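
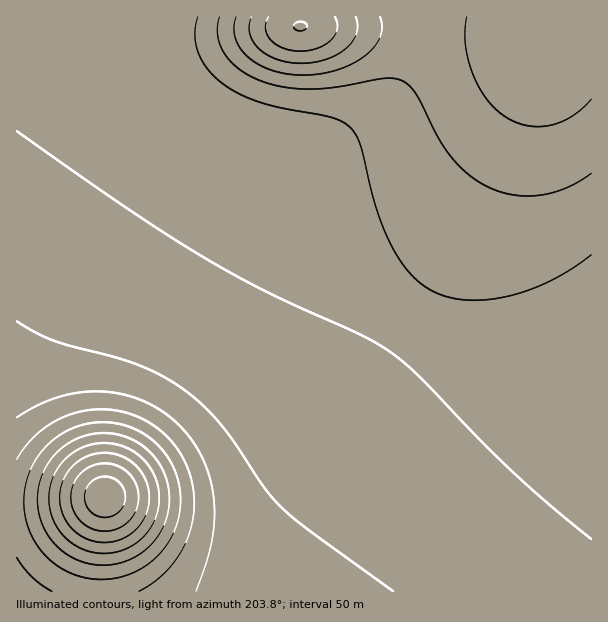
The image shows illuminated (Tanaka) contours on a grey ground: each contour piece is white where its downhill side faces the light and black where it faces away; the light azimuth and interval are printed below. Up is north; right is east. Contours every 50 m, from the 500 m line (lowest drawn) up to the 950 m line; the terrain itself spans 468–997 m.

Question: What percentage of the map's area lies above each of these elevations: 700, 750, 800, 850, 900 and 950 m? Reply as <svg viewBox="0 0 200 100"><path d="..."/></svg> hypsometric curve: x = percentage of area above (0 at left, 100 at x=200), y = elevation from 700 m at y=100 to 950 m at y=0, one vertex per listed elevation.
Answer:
<svg viewBox="0 0 200 100"><path d="M192 100l-5-20-6-20-14-20-27-20-79-20"/></svg>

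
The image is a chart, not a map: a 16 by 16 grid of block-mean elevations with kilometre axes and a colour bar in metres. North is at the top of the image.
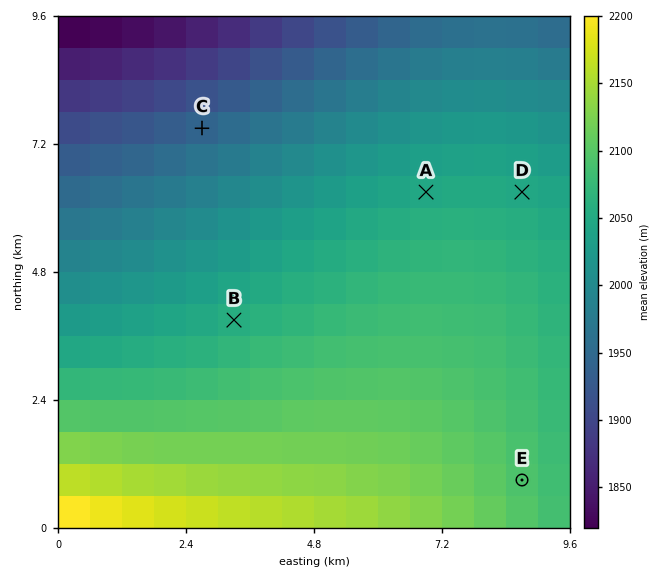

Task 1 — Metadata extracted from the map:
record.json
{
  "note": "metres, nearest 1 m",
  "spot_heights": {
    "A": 2048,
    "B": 2056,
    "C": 1942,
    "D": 2048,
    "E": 2095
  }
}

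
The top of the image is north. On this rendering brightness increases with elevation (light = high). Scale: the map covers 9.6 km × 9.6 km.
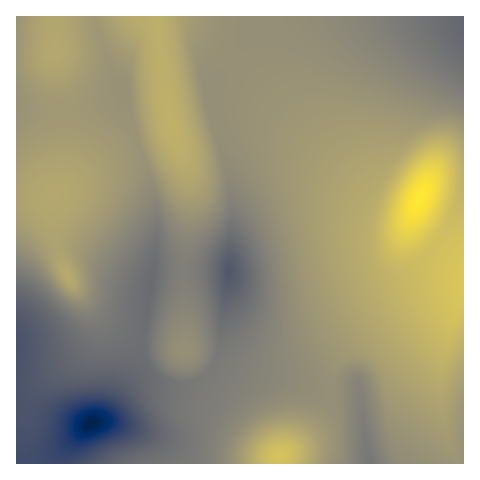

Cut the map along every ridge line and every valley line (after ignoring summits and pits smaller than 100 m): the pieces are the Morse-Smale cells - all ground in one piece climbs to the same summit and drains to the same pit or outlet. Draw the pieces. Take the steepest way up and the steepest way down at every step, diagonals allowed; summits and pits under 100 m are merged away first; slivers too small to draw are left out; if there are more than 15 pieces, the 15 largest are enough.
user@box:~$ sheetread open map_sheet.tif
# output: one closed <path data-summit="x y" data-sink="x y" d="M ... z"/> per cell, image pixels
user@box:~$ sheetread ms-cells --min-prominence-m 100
<path data-summit="420 197" data-sink="91 424" d="M155 16l-139 1 0 446 43 1 3-11 15-18 14-12 18-7 23-24 18-8 43 0 9-5 11-11 7-20 14 14 17 10 54 14 28 15 28 1 5 45 4 17 93 0 1-201-31-23-13-13-5-9 2-14-11 3-31-10-20-18-100-101-19-15-44-26-16 0-16 3z"/><path data-summit="420 197" data-sink="463 21" d="M463 16l-306 0-1 2 4 22 16-3 16 0 30 16 23 17 130 127 31 10 11-3-2 14 5 9 13 13 30 22z"/><path data-summit="280 455" data-sink="91 424" d="M220 348l-7 20-11 11-9 5-43 0-18 8-23 24-18 7-14 12-15 18-3 10 311 0-9-61-28-1-28-15-54-14-17-10z"/>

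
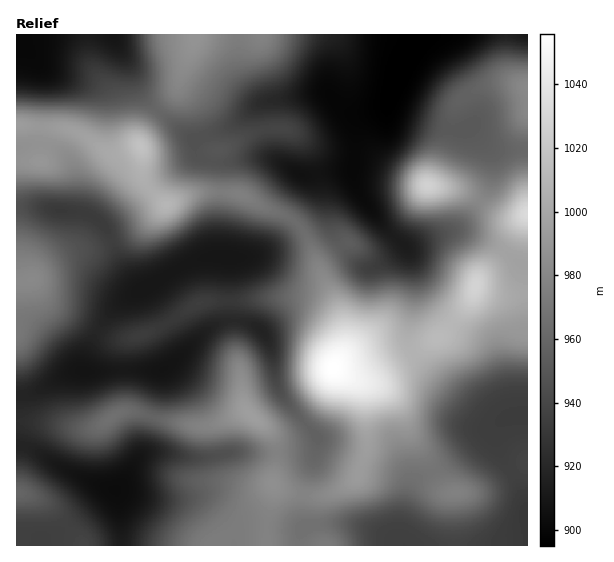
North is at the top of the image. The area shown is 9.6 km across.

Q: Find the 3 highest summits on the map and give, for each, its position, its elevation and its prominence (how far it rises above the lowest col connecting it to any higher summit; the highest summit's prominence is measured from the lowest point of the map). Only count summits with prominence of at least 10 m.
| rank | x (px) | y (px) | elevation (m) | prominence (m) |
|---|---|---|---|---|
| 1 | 333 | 368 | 1056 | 161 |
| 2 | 475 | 285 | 1028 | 21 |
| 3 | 427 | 185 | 1027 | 47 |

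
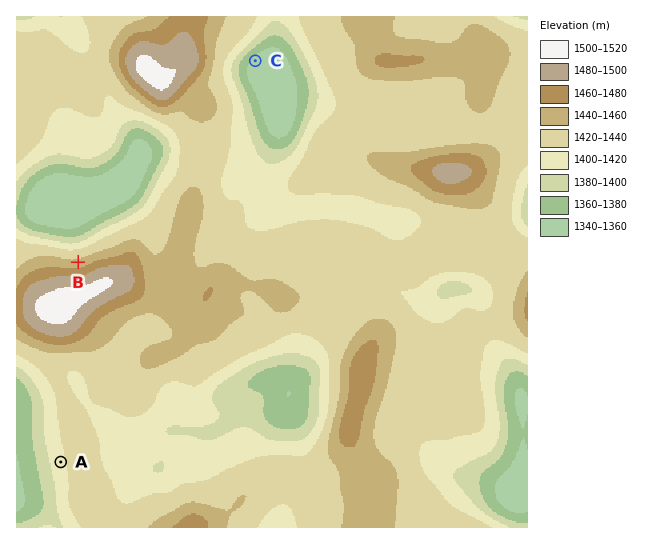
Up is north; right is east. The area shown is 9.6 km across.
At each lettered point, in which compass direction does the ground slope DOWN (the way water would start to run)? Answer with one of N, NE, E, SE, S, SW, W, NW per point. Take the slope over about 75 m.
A W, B N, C SE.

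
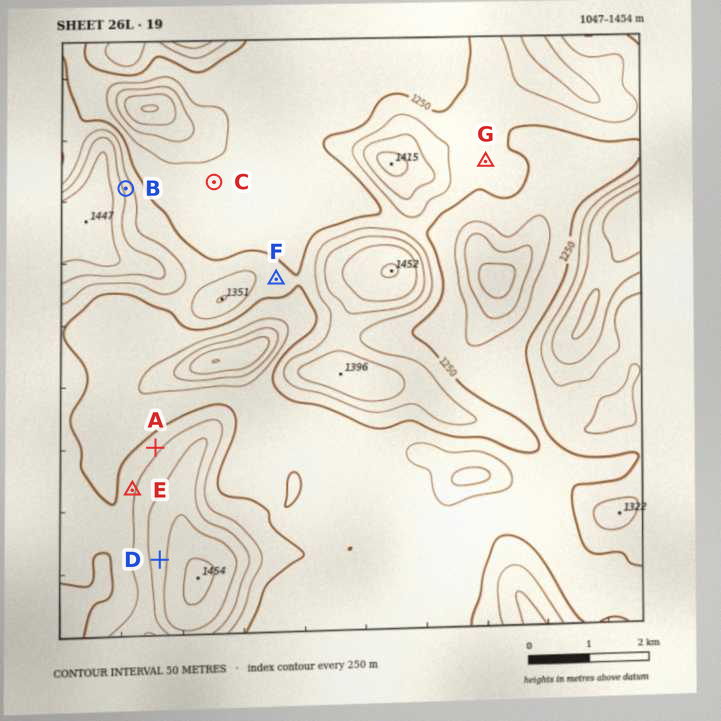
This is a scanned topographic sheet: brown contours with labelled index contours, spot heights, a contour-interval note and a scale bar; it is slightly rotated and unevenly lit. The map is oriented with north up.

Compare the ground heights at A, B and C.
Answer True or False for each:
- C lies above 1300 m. False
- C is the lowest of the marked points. True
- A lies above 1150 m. True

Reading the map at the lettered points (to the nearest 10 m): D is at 1380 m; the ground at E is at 1290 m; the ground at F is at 1270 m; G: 1250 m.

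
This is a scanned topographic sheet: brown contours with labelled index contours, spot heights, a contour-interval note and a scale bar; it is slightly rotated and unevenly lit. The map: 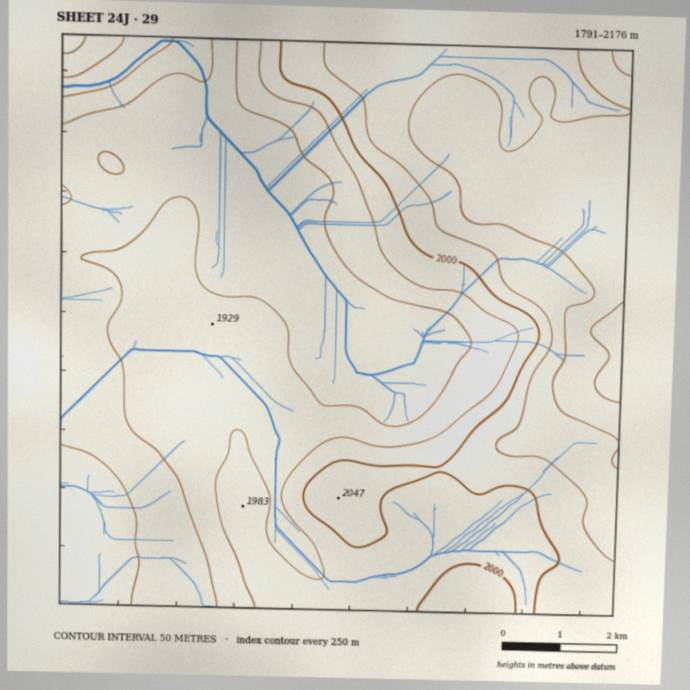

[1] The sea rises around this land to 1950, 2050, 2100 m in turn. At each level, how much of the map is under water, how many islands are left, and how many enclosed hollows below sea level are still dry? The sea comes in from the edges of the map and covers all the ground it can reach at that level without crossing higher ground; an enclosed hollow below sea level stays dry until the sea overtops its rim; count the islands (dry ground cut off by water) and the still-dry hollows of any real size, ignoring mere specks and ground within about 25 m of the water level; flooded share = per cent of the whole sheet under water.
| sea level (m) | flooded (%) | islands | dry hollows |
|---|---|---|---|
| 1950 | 52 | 0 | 0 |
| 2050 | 77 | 0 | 0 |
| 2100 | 88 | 0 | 0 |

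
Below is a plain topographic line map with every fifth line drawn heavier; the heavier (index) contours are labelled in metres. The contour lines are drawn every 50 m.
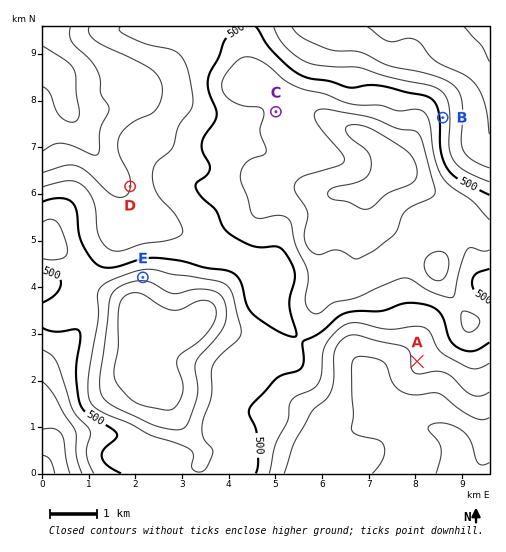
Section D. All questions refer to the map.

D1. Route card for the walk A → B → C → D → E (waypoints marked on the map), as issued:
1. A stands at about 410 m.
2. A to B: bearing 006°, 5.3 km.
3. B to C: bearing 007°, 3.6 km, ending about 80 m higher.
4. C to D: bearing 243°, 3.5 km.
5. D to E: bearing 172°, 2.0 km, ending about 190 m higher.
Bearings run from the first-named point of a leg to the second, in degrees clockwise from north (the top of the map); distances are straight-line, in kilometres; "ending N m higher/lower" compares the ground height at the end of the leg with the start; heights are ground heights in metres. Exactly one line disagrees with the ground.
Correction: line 3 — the bearing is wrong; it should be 272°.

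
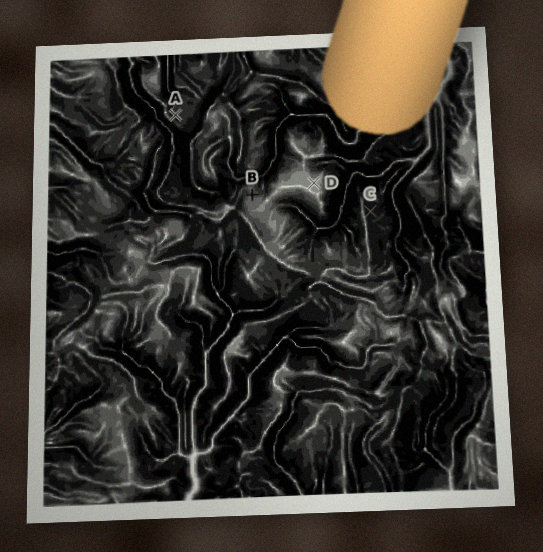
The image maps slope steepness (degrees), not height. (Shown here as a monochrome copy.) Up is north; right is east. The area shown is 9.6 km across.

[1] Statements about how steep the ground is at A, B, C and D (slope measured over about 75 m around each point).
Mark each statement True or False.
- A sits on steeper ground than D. True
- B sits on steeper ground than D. True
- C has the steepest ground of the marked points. True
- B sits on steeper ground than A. False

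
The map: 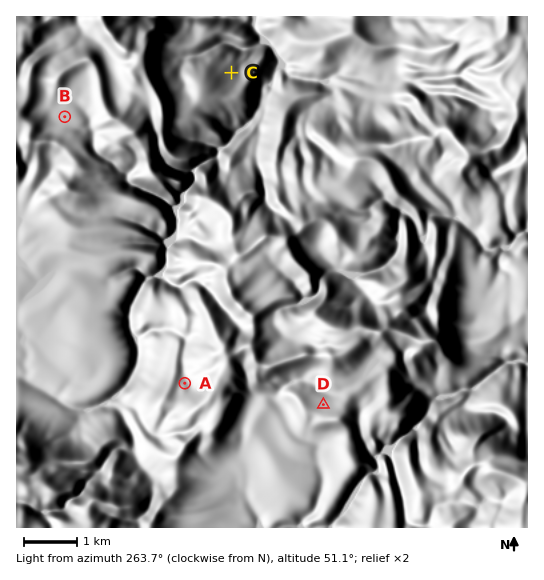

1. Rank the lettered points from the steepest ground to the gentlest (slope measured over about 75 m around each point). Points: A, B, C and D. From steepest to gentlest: C A D B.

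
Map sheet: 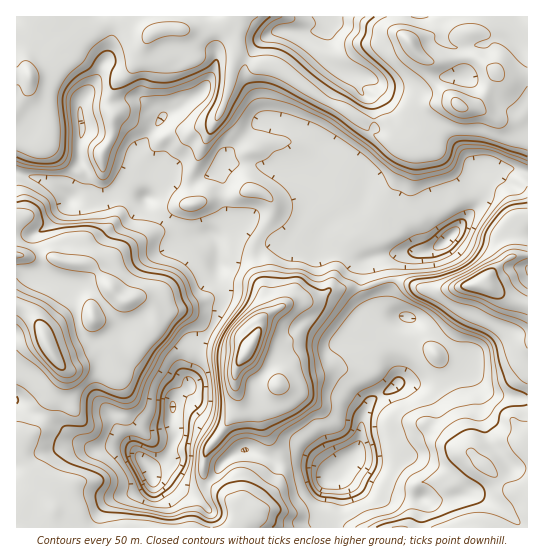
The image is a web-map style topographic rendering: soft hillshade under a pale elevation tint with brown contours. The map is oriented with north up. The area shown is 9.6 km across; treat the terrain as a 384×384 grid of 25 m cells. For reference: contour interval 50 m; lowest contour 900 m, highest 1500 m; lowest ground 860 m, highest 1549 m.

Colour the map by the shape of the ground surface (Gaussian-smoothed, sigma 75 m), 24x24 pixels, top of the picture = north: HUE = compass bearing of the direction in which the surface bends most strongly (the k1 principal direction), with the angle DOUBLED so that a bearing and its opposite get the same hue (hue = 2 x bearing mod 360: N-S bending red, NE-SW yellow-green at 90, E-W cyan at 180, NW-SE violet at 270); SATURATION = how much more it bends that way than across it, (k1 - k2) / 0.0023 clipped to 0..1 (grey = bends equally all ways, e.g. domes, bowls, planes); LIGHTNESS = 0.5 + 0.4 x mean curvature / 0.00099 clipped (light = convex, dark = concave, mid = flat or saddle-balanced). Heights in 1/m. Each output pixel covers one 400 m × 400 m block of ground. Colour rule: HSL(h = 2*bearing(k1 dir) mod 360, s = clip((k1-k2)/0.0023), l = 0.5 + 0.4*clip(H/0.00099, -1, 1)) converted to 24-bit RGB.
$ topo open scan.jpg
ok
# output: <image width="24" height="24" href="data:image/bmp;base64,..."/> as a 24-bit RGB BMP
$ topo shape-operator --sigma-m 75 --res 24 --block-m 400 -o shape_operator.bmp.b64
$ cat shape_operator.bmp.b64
<image width="24" height="24" href="data:image/bmp;base64,Qk32BgAAAAAAADYAAAAoAAAAGAAAABgAAAABABgAAAAAAMAGAAATCwAAEwsAAAAAAAAAAAAAgYp8jop/fIyBV7mMZbfWi7zkYZfbvizG4EhXhAAstJR+zK7FfqnPRlubcoixRZjGNZw6log5wXlaREWHtXG7s4W3ol6FhVdmhn+DgI19lpN8uqRNL2EZPLgPHAtExzI9hBMfg+Pbp7jBlLy2sGJzQM+PJG6oeTCQ00h0RHZe0I8xcX48Y302Y1cqnntPf5yaj5p6f6emha/BsrDcsIrZUdSrIAopKYVp/8ShBYFcyreVlV1puHBdwbk7EhYhMFlDk0l4yIlbWcKzyWK3m1Jsb6yocr6Zg1Bxh6dvaY1PgJA6UU8Z07UkMwAUGekQDzVd+8ev5OsDFy0GhFEWjLBNzDZFaGU+HlYoJCpHx9aCZ0dajktYpLPDkbiqjkqEbqByoo6qo2h+kDtAdNaTfTSpYVvheuClCQ5JOrl6/8zYczOlitNqUngoUZczsXzFfrfNEUKXssCIfWKnU8OziqSQmX+spUizi6qKhj1BpWBflsqPqKI9SREcbN4tjM1qBhEuOI+Q51Qs1sF3lXi53JnRW8rQKMq0uFxhD2RwlKvEap23mFt6fpdpgFdnUmSruIhlYax7lTdM0uMobhWQmMHczeKvjTY+Fm90FxUtyEZJy/94Pz2MocS11+DCLyd5rGiORJmqF10edl04n5NXaohZc1JkkCs7qYNAeTVZ4LE+1fbpLCbLfY6V3o+JQZGVXTB8Gk2DT4u7/9rMCYVboKZhxsaATzSWcWuWpoekn0yzUpqbmq5vZZCAR0Nvwzxzn7eKgzes0/nSXYGaczZqcYF9qH6J6n+OFG9xLmaQI1PK9+jU7V6MPoCAzLhpKDREfWxxg3p8g3aacIWler2AhjZCKA8QVdwpmmWgR9WRvN+vgSmZ1XKKRWGNa4Nfx5GX4EjXHqZ9ADk57L7G/s3XJVdltWZHTp9cPHRle4R7YKFldTpPZxcdvi0me73bXcgqZ2QvjefnrEpdfTF5yphRuDueiarKaqSjrNmqVjPOKlZ3EVof/L86+afvfnnJyofLS2SRTnZHhzpKgRM+StTj189WdlItft+zmuDxVjkrd0s+d2RKR4tdk86mZamzlZjR0rDFXi1vYlWNKXCZweS8dJvHlpbU0WvckG3ZmW3hVVzvzO3/pKz/zsz/4sz/uOTlS5JVT4fnVVbMj6XUfqTDpqtyVKE+PFAlhjclk2BoXEhvR55Qb6AqaV8mc04gaXk2jlM9WnE8V48jME4SKUkbXVUxkX40/2J1+1/weHgfQpi+pH3Vja7PYrily227i0+gaoNwg3lmW1+Fco99moBreH5sgH97eX+Ai4CHkX6YtHKNoUVNSY0RBS4Xm0Vl5uhWpqQlxrLZGb57NWIepWga2Es/bERHnFJ7qj1ihqdOVo1ydHpckm1XaKFwdHyDe4KBe4F6hXt/hX2AmH6ey4zBF1W/BGU45oyR0avc0sZ4tSprWDNIko5OaYdAlW5RRnxhXrzF1J3cake7vXjGh9fUdWmweXGEgX6AgoF+d3iAiG5wjYNYbX9fnXeiU4qoFo02mKMqRysAWUoIKqxbySSNM+VSbXKNd4aOXXxmoa88UHl5aa1dkm9OgFxkf3l6gH5/goGAeVZrfiEew5o4dZQ0HKM7Zn2BaXxdhHMhr8vp29/wCaXhSkbr4550QmRwiWZudVlp1qxzLWlQlJZgoItxcYKGeYeDen+BeUFLYBYxpeXSpLrUyLTa0jGSLiQRYDESOOLEdIyIv7+OFzLNGCxN+bmNPnWHP4emjXa61GnL8d5IMphmaYiBkHCEgl5dYiQroCY+k+7ehKmeh35/kHRx2hl6V2zOktjgbqivd4drt82DPxWIOCuE3OSvgnGyQj5jOnxANW+i/8zPOHmCUF0/akUycSYiXtnmzf75Pkzpx2XDnHaEqzaruqrml7/oX5m3dmmNuJRqw7VgiiBEET4556x4bjUmlmBGYY80CC0S96sz1VKRYTxoUW/Axfj3mOzony0rUSAxazoqs5BUQKx6btxonCZhrV9hZZKYg8qEh1OW1oK7LZW2QIqf14zEh53BuJbPmHvSAL+k1F2pmJ/epuPleMipaSU4dTM9UhonUcBNqaNcac9vkGY4RYuYq8atZF2gjHljgnR7jn+DuW6ZMmV9s656mZNneoNjqppyK1qSnNB2HbF4uZhsgTZVb1OSmy3Wp6TdaU6z0fPYTFWYmVWIUp9Si55afF5ziHN4g359f4aAhn6bammsZ5yinJbLpKDYeXLDjHnIuYh2omYjMGsRQp1bW294NmB2kq3Sm8fizYZ9r1C/fnmkloauh3OUeG2L"/>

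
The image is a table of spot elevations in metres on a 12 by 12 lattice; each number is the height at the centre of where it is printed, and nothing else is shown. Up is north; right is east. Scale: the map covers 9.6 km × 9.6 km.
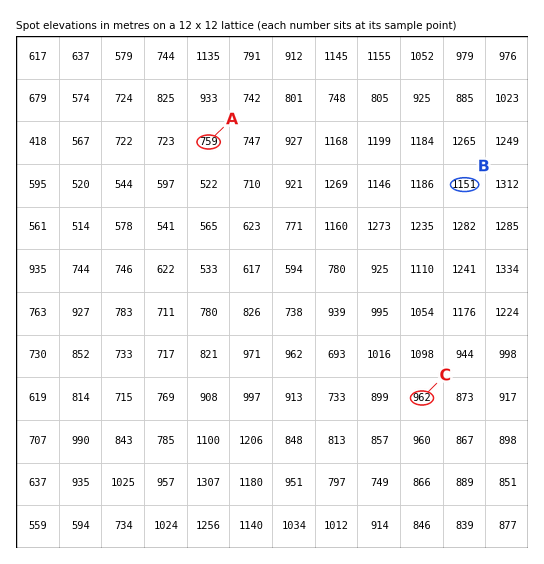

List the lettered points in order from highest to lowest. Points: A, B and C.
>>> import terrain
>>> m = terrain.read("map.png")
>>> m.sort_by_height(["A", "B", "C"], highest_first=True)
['B', 'C', 'A']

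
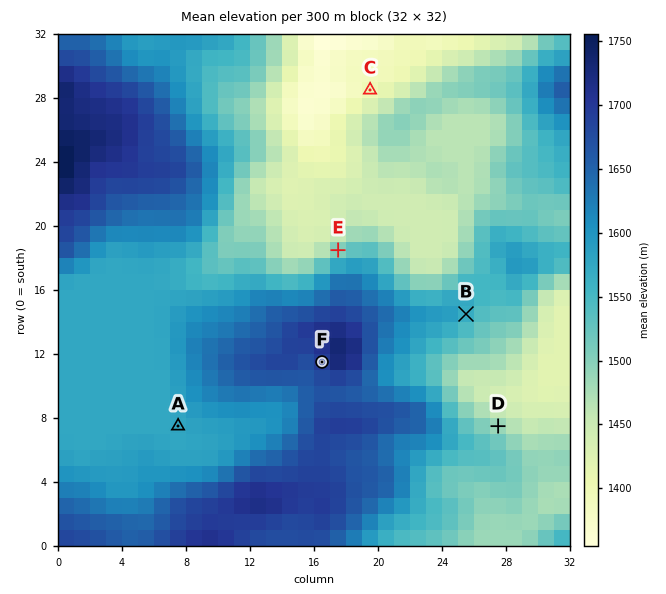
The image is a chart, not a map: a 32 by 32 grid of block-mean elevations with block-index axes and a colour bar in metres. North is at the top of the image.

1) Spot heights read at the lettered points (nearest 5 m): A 1575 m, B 1570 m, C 1395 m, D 1485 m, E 1500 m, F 1695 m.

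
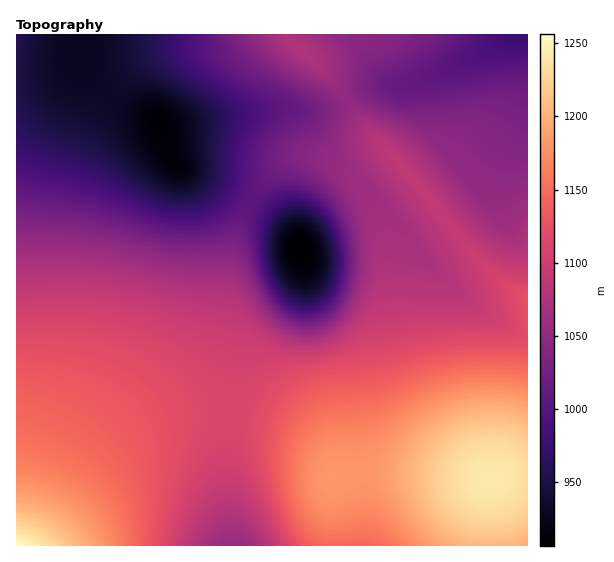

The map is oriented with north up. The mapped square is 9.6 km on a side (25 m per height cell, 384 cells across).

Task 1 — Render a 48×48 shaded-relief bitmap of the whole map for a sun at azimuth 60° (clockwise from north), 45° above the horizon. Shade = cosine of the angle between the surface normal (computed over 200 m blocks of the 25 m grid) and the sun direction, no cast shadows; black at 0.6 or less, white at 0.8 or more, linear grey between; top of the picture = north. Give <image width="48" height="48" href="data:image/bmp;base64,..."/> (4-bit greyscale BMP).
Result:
<image width="48" height="48" href="data:image/bmp;base64,Qk32BAAAAAAAAHYAAAAoAAAAMAAAADAAAAABAAQAAAAAAIAEAAATCwAAEwsAABAAAAAAAAAAAAAAABEREQAiIiIAMzMzAERERABVVVUAZmZmAHd3dwCIiIgAmZmZAKqqqgC7u7sAzMzMAN3d3QDu7u4A////ALu7u7u7u6qqqZh1QzNFZ3d2ZVVVZmZ3eLu7u7u6qqqqqZh1QzNFZ3d2ZVVVZmd3iLu7u7qqqqqqmYh1QzNFZ3d3ZlVVZmd3iKqqqqqqqqqpmYd2RDRFZ4h3ZlVWZnd4iKqqqqqqqqqZmYd2VERWd4iHZmZmZneIiKqqqqqqqZmZmYh2VERWeIiHdmZmZ3eImZmZmZmZmZmZmYh2VVVWeIiHdmZmd3iImZmZmZmZmZmZmIh2ZVVmeIiId2Znd4iJmZmZmZmZmZmZmIh3ZlZniIiId3d3eIiZmZmZmZmZmZmZmIh3ZmZniJmIh3d3eIiZmpmZmZmZmZmZmIiHdmZ3iJmIh3d3iImZqpmZmZmZmZmZmIiHd3d4iJmYiIeIiJmaqpmZmZmZmZmZmIiId3d4iZmYiIiIiJmaqpmZmZmZmZmZmYiIh3eIiZmZiIiIiZmqqpmZmZmZmZmZmYiIiIiIiZmZiIiImZmqqpmZmZmZmZmZmZiIiIiImZmZmIiJmZmqqpmZmZmZmZmZmZiIiIiZmZmZmIiZmZmqqpmZmZmZmZmZmZmIiZmZmZmZmZmZmZmqqpmZmZmZmZmZmZmZmau6mYiZmZmZmZmamZmZmZmZmZmZmZmZq8zLmIiJmZmZmZmZmJmZmZmZmZmZmZmZvO7bl3eImZmZmZmYd5mZmZmZmZmZmZmazv/bhlZ4mZmZmZiHZpmZmZmZmZmZmZmr3//adURoiZmZmYd2ZpmZmZmZmZmZmZms///JYyNXiZmZmHZmZ5mZmZmZmqqqmZmt//65YgFHiZmZh2ZniZmZmZmaqqqqqZq9//2oUQA2iJmYdmZ5qZmZmZmqqqqqqZq9//yXQAA2iJmHZmiqqZmZmaqqqqqqqpm9/+uWMAA2iJh2ZoqqqZmZmqqqq7uqqZms79qFIABHiIdmZ6u6mJmZqqqqu7u6qZmr3cljAAFXiHZmebu6iJqqqqqru7u6qZiavKhSAAJniGZnm7upiKqqqqq7u7u6qYeJqpdBABRoh2Zoq7qYiKqqqqq7vMy6mHd3iHYxATZ4dmaKu7qYiKqqqqu7vMy6h2Zmd3VDI1d3Zmebu6mIiKqqqqq7u8u5dVVWZmVURWd2Znm7upmYiKqqqqq7u7uXVUVVZmZmZ3dmZ5u7uZmZmaqqqqqqu6qGVEVVZmd3d3ZmaKu7qZmZmaqqqqqqqql2VVVWZnd4h2Zmiru6mZmZmaqqqZmqqqh2VVVmZ3eIh2Zoq7upmZmZmaqqmZmZqph2VVVmd3iIdmaKu7qZmZmZmaqpmZmZmZdlVVVWZ3d2Zmeru7mZmZmZmaqpmZiImIZVREVVZmdlVnm7u6mZmZmZmaqZmYiIh3VURERVVmVEVoq7qZmZmZmZmaqZmIiHd2VEREVVVVREV5qqmImZmZmZmaqZmIh3dmVVVVVVVURFeaqpiIiZmZmZmamZmIh3dmVVVVZlVERXmqqYiIiJmZmZmamZmId3dmZmZmZVRVV5qqmIiIiJmZmZmamZmId3ZmZmZlVUVVeaqqmIiIiJmZmZqg=="/>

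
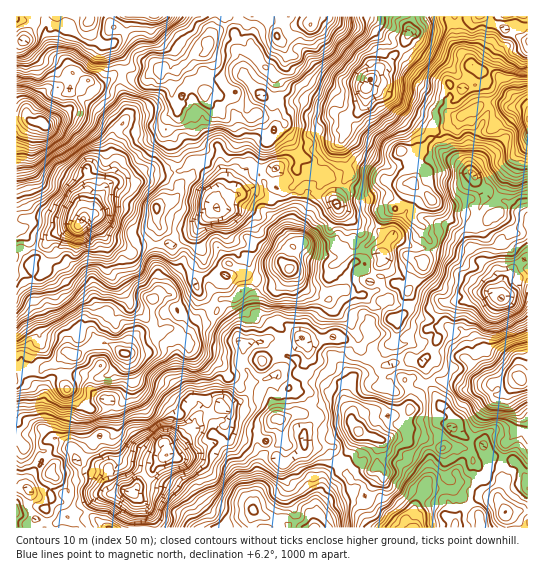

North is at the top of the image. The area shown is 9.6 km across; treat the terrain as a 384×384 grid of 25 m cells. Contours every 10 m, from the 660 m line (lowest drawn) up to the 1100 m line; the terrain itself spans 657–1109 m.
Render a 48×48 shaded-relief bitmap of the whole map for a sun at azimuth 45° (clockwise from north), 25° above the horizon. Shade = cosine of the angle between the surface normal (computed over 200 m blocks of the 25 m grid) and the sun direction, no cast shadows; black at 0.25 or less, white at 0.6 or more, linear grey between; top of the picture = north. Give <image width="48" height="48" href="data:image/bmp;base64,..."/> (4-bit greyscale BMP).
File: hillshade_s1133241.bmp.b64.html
<image width="48" height="48" href="data:image/bmp;base64,Qk32BAAAAAAAAHYAAAAoAAAAMAAAADAAAAABAAQAAAAAAIAEAAATCwAAEwsAABAAAAAAAAAAAAAAABEREQAiIiIAMzMzAERERABVVVUAZmZmAHd3dwCIiIgAmZmZAKqqqgC7u7sAzMzMAN3d3QDu7u4A////AIdniHnf/sYkiZdVZ5iIrf2Hd2QjaZYjeKhoiKz//YNHmHVFerqIret3d2U1iYQVmrh3it7u2URoiGRXrMqJvdqHZnZXiGRZu5ZWirqqhUVniXVpzdqZvcp1V5h2d2aJu1RGm6mGVWeImXWLztqJvLhTaphkZ2d4qkVpu5hleJmph1abzsmKu4ZFmpdkZVd4l2eKynZVmqqWNFeZm5eZmGVWiYhkVXl2ZImqpkVWmIhQE1iGiGeXdkI1eIhmiZhURZqnQkVWhmUANXhldViGVBFYqpiauXVFVphiESM0UzICVohVVGl2YxWruomrljMzNGQgACREM1VGdohVVomHYji6qYmqcxAAJDMgA3l1RYiIdoZFZ6qYU1q7upq5QQACRjQwJ6hTNpmHVFIlaJiGRYvMuYqmIAE1VHZDeoUyN6l1IzJXd4dmZ4qqhnmVRER2RIZmd3ZTR4ZSE1aYVnZnd4qph5qXZVeWaIiGVnYxSHZBNoqnV3aIdpupd5mGVXmGibqWaYU1mqhkaruniXioaKmHZnd2V5mHmql2iXebu7l3rMuWd2mWaIZ3ZniXaJq7u5mImIrKm6iKu6lkVnhjRUaHRYmXeb78upmpmaupuomqupdVZlQyM1h0N5mZq9/7qXiqmaqstmiZuodmUxEiRXdVeIm7vN/rlmiqmIrchGic2Xh2QRI1eIZ4dWmpms3IQ4q5h4vbd4nOt4l3ZENZqYmYZXl3mql1NImYh4zJmHrtmId4YyOLuZmId2ZpqYdlRWiIiK25l2zrqXaIUje8uYiJlUWKqIhkRmipmryphY3KuGioZGmquoiZdFeamYZEWGmq3sqWRXmKuIqXdmic65mXZnZ6qWRWZoms7ql0RUaLubuYhmnf/Kp2ZTR6l2VmZ4ir24dTVEeavMuYd4vv3MhUMiWIiIdnmmiaqWUiQ0eJvKhmaJvM3ZQiM1dVmph5mVZ4mFMTRFiay4ZWeJq7ykIzRlVZ3KiIdkRpl1M0ZmiaqGVlV5mZhkVCRFad7KljNDR6l2VERFZ5mGVDWIdnd3YiVnmsy6YRIzN4eGQ0MjRXiHVFaHVnipY1dniby3IBIiNVRUNEIjJGd3VFREVpvKdlRGirpzESIhIyNTNTEhFGV3UzI1aKzadTNpmZYyIiMCIkdkVkMxNmV1IzRnebzJdVeaiGQzM0ICNquYiGZDRVZTJFV3i7zJd4iYd2RVVUAGjf26p3YzRWdUZ2eYu7y4iYiGZlV3ZiAa3/3Lh3QiNHdWh4upqqqYqph1RWeIhjRu/9qXeHMBJXZoibt3iZmay5dCNVeIl2if/Kl4qnMiRneJm7ZFd4mbunUhNEeYh3re2piM24ZUZ3d3mnRFVoiZmFQ0ZWh1eL78qHjP66dWmYdXmFVTV3Znh1RWdmZXvO/5ho3/2oZ6uXZop2UzaFV4hlVndUR83N3mZr7sl2erl3d5qGQlhkaIdmaJdDWszMy0V6qqdXm7mIeKp1RXhEeImYioUiaru6lmeJmqZZvMqXaJlVV4ZFeKy4mnMSaruXZQ=="/>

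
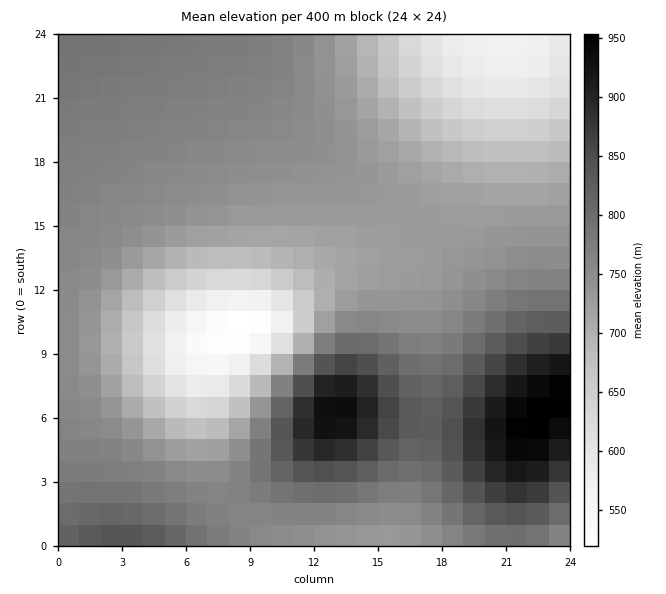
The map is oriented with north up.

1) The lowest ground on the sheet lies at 510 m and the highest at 960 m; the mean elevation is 750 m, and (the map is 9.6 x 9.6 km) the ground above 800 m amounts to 17.5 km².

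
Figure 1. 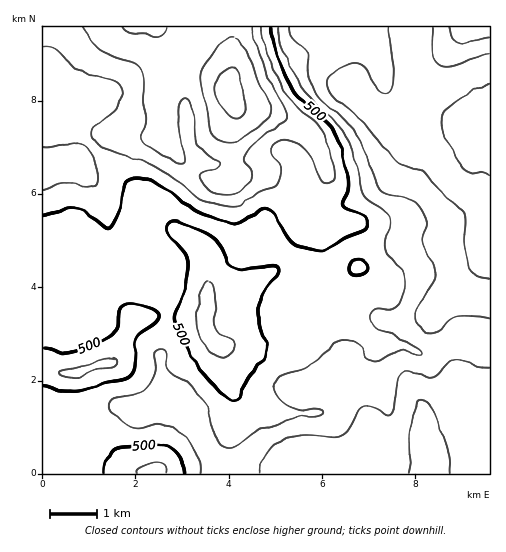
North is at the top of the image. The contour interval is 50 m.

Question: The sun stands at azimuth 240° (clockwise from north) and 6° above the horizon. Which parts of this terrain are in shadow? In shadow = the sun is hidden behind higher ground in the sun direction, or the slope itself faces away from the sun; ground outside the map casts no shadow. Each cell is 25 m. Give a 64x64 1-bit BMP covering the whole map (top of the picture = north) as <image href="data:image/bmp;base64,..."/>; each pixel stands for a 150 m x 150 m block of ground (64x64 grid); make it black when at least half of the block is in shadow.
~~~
<image width="64" height="64" href="data:image/bmp;base64,Qk0+AgAAAAAAAD4AAAAoAAAAQAAAAEAAAAABAAEAAAAAAAACAAATCwAAEwsAAAIAAAAAAAAA////AAAAAAAAADwAAAAAAAAAPgAAAAAAAAB/AAAAAAAAAH8AAAAAAAAAPwAAAAAAAAAOAAAAAAAAAAAAAAAAAAAAAAAAAAAAAAAAAAAAAAAAAAAAAAAIAAAAAAAAABgAAAAAAAAAAAAAAAAAAAAAAAAAAAAAAAAAAAAAAAAAAAAADgAAAAAAAAAPAAAAAAAAAA8AAAAAAAAABwAAAAADAAAAAAEAAAcAAAAAAQAADwAAAAAAAAAOAAAAAAAAAAAAAAAAAAAAAAAAAAAAAAAAAAAAAAAAAAAAAAAAAAAAAAAAAABAAAAAAAAAAEAAAAAAAAAAAAAAAAAAAAAAAADAAAAAAAAAAcAAAAAAAAAAAAAAAAAAAAAAAAAAAAAAAAAAAAAAAAAAAAAAAAAAAAHAAAAAAAAAA+AAAAAAAAAH8AAAAAAAAA/wAAAAAAAAD/AAAAAAAAAf4AAAAAAAAD/gAAAAAAAAP+AAAAAAAAB/8AAAAAAAAH/4AAAAAAAAf/wAAAAAAAD//AAAAAAAAf/+AAAAAAAD//4AAAAAAAf//gAAAAAAf//+AAAAAAD///4AAAAAAf///gAAAAAH///8AAAAAAf///wAAAAAD///+AAAAAAP//84AAAAAA///zAAAAAAD///MAAAAAAP//9wAAAAAA///3AAAAAAD///gAAAAAAH//8AAA=="/>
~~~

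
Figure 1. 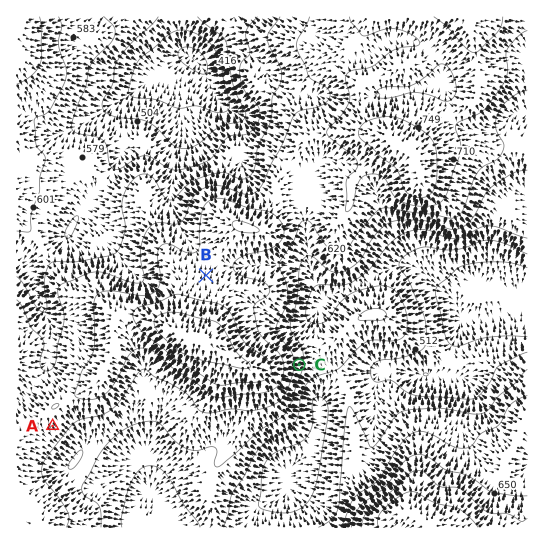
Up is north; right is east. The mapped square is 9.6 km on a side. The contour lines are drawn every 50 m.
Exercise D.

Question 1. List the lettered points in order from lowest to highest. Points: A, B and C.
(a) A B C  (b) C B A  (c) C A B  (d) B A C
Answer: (c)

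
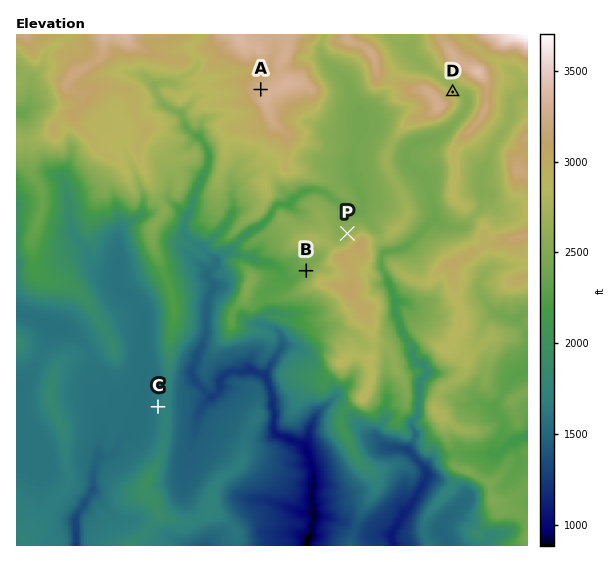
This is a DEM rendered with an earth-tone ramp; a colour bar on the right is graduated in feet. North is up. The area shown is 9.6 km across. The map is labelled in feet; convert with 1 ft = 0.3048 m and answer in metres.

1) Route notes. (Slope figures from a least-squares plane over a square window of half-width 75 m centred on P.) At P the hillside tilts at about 14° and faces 306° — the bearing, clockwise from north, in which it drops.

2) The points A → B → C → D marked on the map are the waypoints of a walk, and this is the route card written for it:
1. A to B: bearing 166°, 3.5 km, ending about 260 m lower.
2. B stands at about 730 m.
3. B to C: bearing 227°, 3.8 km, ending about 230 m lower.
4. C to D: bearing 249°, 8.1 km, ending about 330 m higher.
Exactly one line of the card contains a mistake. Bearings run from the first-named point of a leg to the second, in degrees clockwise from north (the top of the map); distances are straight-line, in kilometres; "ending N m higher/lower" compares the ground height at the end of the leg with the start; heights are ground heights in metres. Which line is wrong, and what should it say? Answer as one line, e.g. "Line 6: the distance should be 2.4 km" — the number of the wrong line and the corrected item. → Line 4: the bearing should be 043°.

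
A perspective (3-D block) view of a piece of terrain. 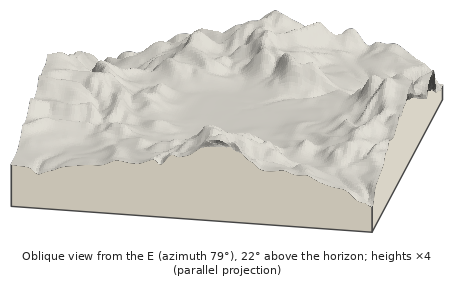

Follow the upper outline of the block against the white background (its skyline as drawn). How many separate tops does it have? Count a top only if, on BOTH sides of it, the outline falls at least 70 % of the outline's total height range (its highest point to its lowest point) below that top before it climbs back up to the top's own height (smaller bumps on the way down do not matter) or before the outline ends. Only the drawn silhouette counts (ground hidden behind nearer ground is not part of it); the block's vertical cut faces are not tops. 0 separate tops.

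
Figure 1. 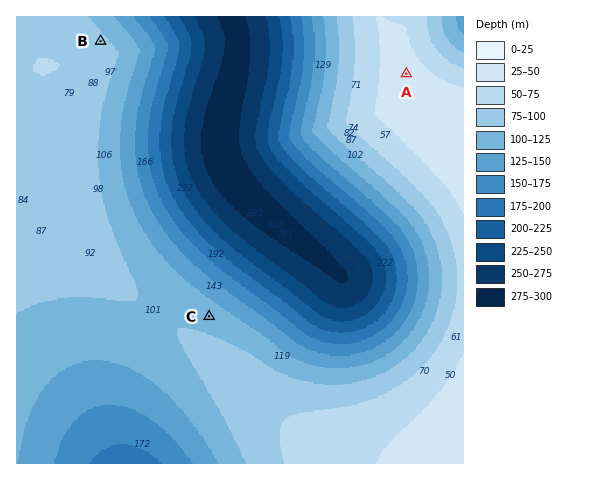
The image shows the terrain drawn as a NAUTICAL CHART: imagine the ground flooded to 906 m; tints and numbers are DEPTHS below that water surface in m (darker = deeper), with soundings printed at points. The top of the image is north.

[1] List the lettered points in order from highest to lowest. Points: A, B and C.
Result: A B C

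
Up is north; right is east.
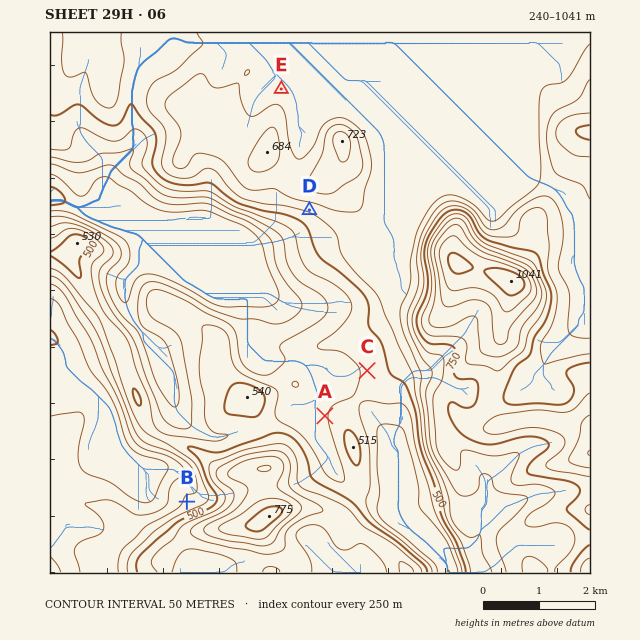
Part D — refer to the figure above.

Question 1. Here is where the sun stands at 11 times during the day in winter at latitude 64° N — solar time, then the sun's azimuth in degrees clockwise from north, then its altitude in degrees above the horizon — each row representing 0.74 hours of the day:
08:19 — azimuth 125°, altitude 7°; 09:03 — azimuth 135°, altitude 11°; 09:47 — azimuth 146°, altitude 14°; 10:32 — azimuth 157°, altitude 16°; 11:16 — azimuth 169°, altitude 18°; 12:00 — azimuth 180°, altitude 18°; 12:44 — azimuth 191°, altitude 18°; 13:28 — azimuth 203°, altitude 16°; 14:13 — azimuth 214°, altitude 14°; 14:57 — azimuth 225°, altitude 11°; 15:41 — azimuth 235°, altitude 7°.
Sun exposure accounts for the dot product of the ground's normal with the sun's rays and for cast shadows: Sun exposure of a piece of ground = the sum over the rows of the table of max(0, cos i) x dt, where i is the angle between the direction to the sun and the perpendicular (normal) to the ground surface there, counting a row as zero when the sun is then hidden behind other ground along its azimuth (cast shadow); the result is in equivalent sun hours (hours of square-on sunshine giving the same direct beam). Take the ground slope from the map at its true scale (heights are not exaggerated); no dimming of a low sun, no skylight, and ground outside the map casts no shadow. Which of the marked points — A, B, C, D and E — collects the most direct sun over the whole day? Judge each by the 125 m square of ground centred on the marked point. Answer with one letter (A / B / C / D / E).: D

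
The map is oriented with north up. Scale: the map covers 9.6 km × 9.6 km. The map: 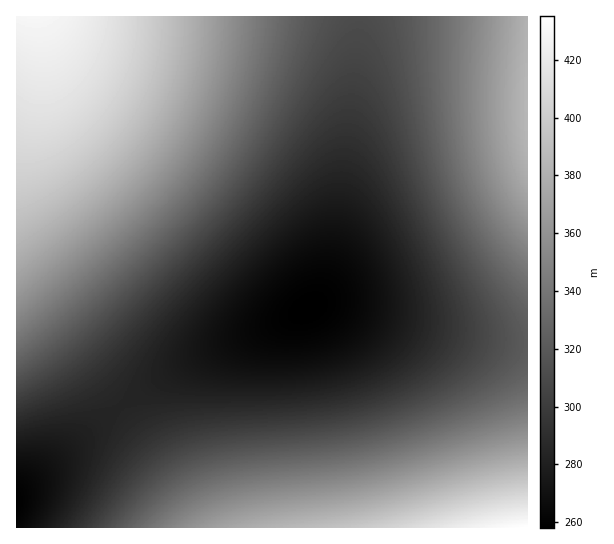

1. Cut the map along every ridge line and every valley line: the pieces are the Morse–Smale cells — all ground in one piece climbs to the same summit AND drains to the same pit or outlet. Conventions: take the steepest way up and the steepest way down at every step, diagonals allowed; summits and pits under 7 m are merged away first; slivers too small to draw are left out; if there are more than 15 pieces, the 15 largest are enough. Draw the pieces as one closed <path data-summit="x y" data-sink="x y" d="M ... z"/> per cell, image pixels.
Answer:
<path data-summit="33 17" data-sink="309 309" d="M358 16l-342 1 0 260 105 130 64-43 108-47 17-9 9-10 12-33 9-55 16-143z"/><path data-summit="527 527" data-sink="309 309" d="M326 304l-12 1-36 19-72 29-40 22-45 31 60 87 20 34 326 1 1-185-35-2-36-5z"/><path data-summit="527 106" data-sink="309 309" d="M527 16l-168 1-7 90-15 122-9 46-14 30 12-1 16 3 55 16 60 13 49 7 22-1z"/><path data-summit="527 527" data-sink="17 503" d="M121 407l-105 86 1 35 184-1-46-74z"/><path data-summit="33 17" data-sink="17 503" d="M17 277l0 215 103-85-29-40z"/>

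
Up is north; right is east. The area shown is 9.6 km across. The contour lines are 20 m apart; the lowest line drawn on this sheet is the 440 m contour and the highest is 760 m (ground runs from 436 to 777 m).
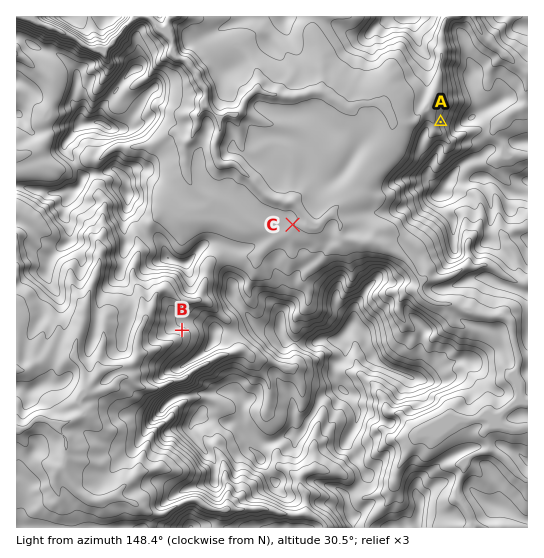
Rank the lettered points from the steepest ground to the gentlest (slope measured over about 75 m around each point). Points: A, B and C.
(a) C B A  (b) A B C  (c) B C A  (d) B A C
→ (b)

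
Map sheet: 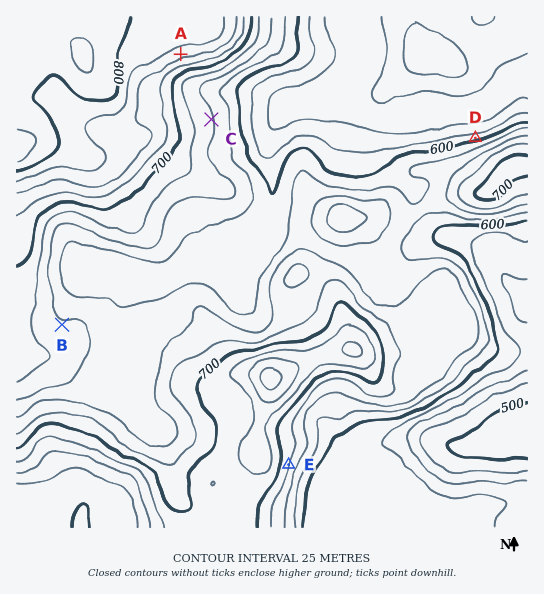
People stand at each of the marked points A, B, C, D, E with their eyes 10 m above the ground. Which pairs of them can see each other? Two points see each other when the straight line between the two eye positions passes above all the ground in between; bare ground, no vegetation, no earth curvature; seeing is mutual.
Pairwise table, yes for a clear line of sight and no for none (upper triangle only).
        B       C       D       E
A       no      yes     yes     no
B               no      no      no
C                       yes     no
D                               no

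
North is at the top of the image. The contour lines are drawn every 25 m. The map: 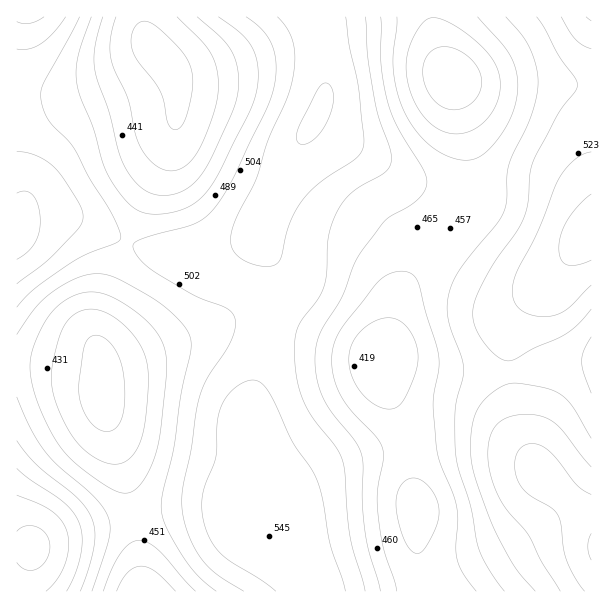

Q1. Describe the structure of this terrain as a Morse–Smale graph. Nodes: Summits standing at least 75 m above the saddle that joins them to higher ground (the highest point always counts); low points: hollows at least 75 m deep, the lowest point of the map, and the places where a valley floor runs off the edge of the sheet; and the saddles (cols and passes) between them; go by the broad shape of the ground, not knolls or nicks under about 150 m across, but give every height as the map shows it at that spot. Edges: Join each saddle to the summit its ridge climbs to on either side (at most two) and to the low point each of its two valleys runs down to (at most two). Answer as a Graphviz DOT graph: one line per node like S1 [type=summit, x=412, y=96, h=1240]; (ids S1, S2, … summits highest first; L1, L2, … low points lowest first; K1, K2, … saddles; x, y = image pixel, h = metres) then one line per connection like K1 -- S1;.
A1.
graph terrain {
  S1 [type=summit, x=32, y=548, h=584];
  S2 [type=summit, x=591, y=548, h=578];
  S3 [type=summit, x=17, y=233, h=561];
  L1 [type=low, x=452, y=78, h=381];
  L2 [type=low, x=102, y=396, h=392];
  L3 [type=low, x=159, y=54, h=392];
  K1 [type=saddle, x=272, y=318, h=510];
  K2 [type=saddle, x=126, y=242, h=499];
  K3 [type=saddle, x=473, y=189, h=459];
  K1 -- S3;
  K1 -- L1;
  K1 -- L2;
  K2 -- S3;
  K2 -- L2;
  K2 -- L3;
  K3 -- S2;
  K3 -- S3;
  K3 -- L1;
}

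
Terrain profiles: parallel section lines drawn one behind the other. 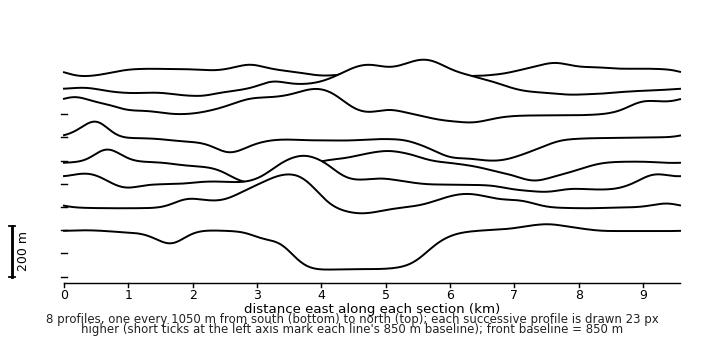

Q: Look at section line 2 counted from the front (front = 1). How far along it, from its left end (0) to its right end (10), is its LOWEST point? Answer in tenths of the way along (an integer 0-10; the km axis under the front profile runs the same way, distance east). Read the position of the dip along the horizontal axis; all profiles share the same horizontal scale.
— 5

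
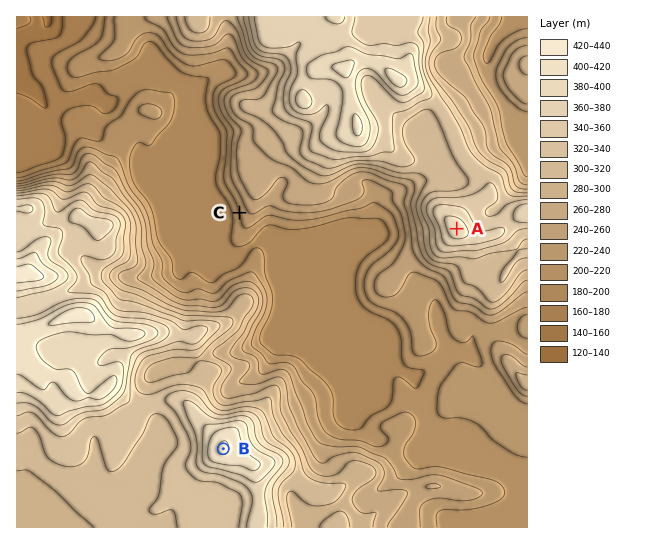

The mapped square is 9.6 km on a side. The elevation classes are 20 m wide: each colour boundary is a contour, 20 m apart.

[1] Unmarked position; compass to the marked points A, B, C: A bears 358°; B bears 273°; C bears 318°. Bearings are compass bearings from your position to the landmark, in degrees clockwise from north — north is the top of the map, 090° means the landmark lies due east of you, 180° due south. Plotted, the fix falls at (464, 462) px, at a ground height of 210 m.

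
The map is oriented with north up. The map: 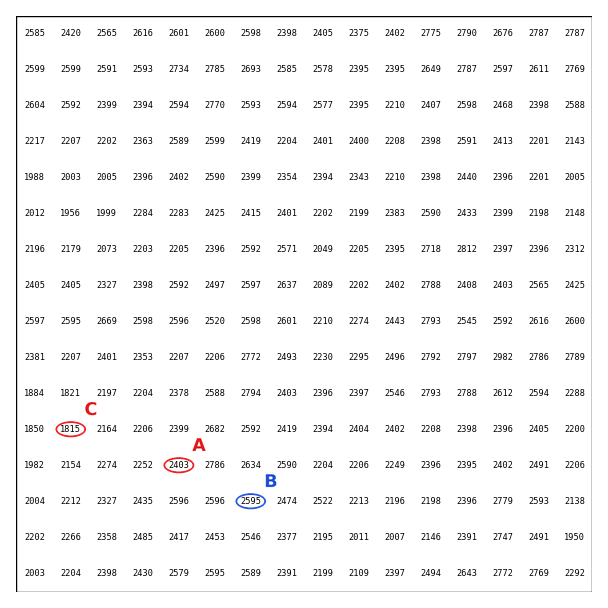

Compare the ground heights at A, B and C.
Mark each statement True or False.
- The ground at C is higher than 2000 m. False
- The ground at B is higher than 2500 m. True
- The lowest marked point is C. True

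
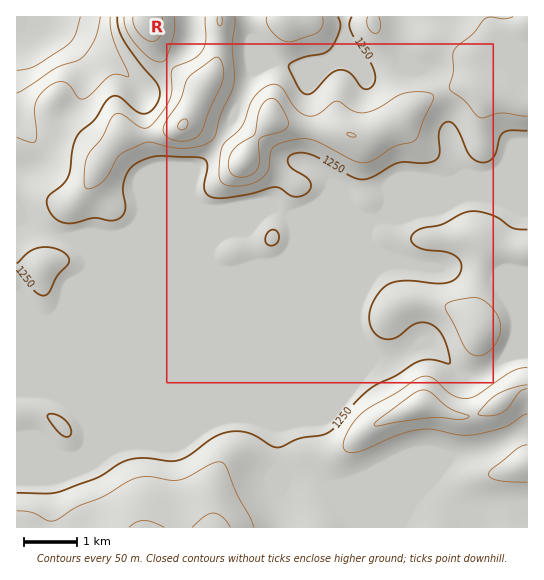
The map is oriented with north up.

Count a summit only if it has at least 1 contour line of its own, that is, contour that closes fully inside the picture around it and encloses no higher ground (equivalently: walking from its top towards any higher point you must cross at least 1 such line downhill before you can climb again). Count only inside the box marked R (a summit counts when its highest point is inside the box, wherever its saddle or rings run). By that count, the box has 2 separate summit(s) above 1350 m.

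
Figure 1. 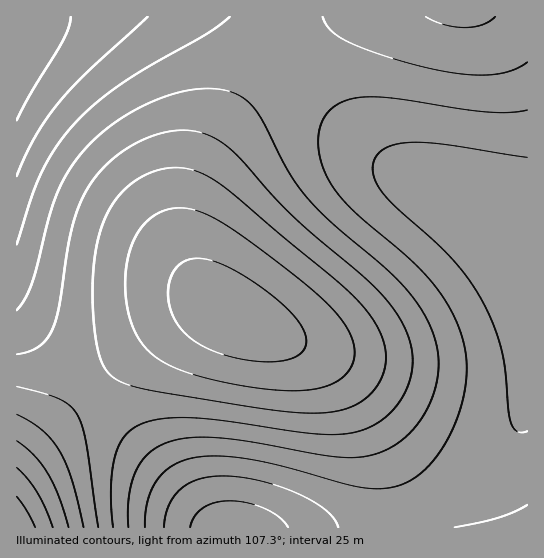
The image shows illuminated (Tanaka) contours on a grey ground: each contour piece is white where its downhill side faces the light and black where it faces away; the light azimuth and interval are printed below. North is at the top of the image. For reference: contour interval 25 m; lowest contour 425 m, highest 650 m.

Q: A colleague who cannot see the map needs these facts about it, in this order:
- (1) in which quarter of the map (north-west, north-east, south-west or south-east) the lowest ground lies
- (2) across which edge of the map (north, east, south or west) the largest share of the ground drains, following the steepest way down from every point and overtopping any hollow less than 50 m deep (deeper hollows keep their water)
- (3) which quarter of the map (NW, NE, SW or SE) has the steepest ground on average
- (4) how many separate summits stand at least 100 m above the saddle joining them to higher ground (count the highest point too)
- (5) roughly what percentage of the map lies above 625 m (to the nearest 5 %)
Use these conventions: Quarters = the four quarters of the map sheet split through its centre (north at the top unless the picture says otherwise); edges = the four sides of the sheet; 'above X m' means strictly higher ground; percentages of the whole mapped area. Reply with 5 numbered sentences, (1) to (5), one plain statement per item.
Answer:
(1) Look to the south-west quarter for the lowest ground.
(2) The largest share of the runoff leaves by the western edge.
(3) Slopes are steepest in the south-west quarter.
(4) Counting only tops that stand 100 m proud, the map has 1 summit.
(5) Roughly 15 % of the ground is higher than 625 m.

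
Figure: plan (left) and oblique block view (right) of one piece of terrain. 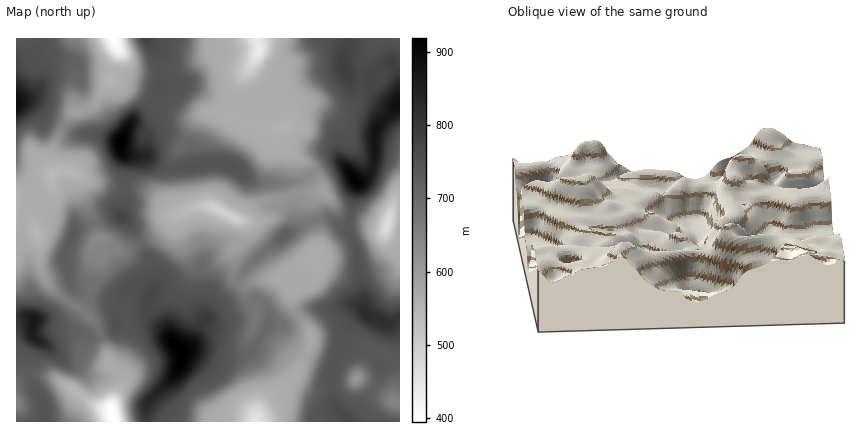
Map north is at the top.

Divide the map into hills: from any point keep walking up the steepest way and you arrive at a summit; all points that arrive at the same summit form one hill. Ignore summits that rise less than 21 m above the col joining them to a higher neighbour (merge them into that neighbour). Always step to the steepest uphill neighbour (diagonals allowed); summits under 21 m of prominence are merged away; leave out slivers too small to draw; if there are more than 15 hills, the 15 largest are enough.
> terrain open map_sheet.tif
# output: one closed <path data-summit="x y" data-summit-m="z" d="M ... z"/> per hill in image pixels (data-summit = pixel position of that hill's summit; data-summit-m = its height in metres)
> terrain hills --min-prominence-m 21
<path data-summit="176 346" data-summit-m="919" d="M208 206l-12 1-14 5-10 5-6 9-14 12-28 13-16-1-7 8-4 22-6 8-4 14-7 6 17 18 9 22 2 14 14 14-1 10-10 22 3 14 142 0 4-14 30-26 19-32 2-16-17-26-2-14 2-3 12-4 9-7 3-22-18 7-16 13-20 1-14 5-8 0-9-8-1-26 11-12 0-14-3-4z"/><path data-summit="120 142" data-summit-m="918" d="M112 80l-20 27-8 4-10 1-8 10-16 34 2 18 6-3 10 0 28 12 20 5 22 1 18 8 18 17 22-7 12-1 30 14 6-2 10-11 10-6 20-3 18-6 21 0-1-8-10-18-20-11-10-11-2-16-6 1-18-3-36-13-16 0-12 4-8-1-22-10-10-8z"/><path data-summit="366 314" data-summit-m="830" d="M324 192l-6 1-7 9 0 12 7 26-2 38-6 7-16 6-2 3 2 14 17 26-2 16-16 28 21 8 6 0 10-5 20 0 6-3 38 23 6 1 0-194-4 0-5 4-5 16-38-7-7-5-7-12z"/><path data-summit="354 180" data-summit-m="912" d="M400 38l-142 0 1 14-13 22 0 6 5 12 5 4 20 8 10 10 0 12-6 4 2 14 10 11 20 11 10 18 1 8 11 12 7 12 7 5 18 2 16 5 5-2 11-34 1-6-3-6-14-10-16-5-19-23-6-16-17-15-10-6-12-2-6 3-6 11 0-3 3-6 9-6 14 0 22 7 6 0 6-3 6-6 6-15 16-4 8-10 14-7z"/><path data-summit="34 320" data-summit-m="872" d="M22 205l-6 1 0 216 98 0-3-14 10-22 1-10-13-12-3-16-11-26-13-13-26-16-10-11-6-14-1-26-7-26-2-6z"/><path data-summit="16 104" data-summit-m="886" d="M114 38l-98 0 0 167 10 1 4 4 0-8 5-8 16-12 2-10-3-16 16-34 8-10 10-1 8-4 16-21 10-32 0-6z"/><path data-summit="146 38" data-summit-m="790" d="M256 38l-142 0 4 16-7 26 41 18 10 8 22 10 8 1 12-4 24 2 2-17 29-46z"/><path data-summit="72 234" data-summit-m="733" d="M68 171l-14 2-3 3 0 6-16 12-6 12 10 36 1 26 6 14 20 19 16 7 5-6 4-14 6-8 4-22 5-8 0-4-3-6-5-2-6-22-13-26-2-14z"/><path data-summit="284 236" data-summit-m="724" d="M318 192l-16 0-18 6-20 3-10 6-14 13 4 8 0 6-3 8-9 8 1 26 5 6 12 2 14-5 18 0 18-14 18-7 0-18-7-26 0-12z"/><path data-summit="400 104" data-summit-m="887" d="M400 65l-14 6-8 10-16 4-6 15-8 8-10 1-22-7-14 0-6 2-5 8 1 2 4-8 6-3 12 2 10 6 17 15 6 16 19 23 16 5 12 7 4 5 1 6-7 22 8-2z"/><path data-summit="348 422" data-summit-m="771" d="M356 378l-6 3-20 0-10 5-10-1-16-7-34 30-4 14 144 0 0-20-6-1z"/><path data-summit="122 216" data-summit-m="778" d="M76 174l-1 0 4 16 13 26 6 22 7 4 1 9 6-2 12 2 28-13 25-24-5-1-12-13-16-9-10-3-18 0-20-5z"/>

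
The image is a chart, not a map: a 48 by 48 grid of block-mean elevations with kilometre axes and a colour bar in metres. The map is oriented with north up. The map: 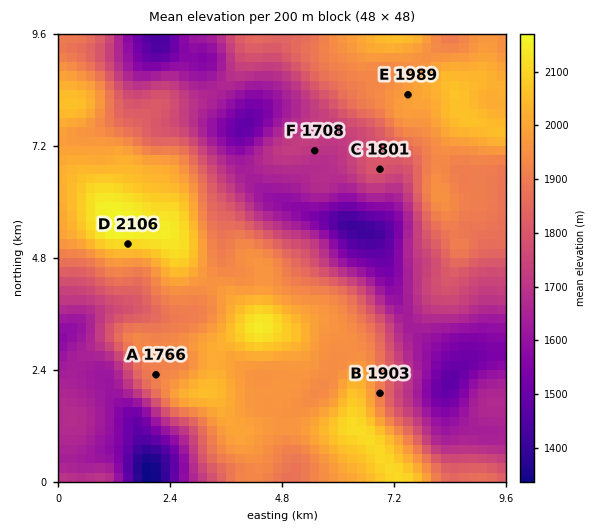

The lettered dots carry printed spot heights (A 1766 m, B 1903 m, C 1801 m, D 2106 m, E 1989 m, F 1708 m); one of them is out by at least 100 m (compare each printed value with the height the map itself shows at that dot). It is A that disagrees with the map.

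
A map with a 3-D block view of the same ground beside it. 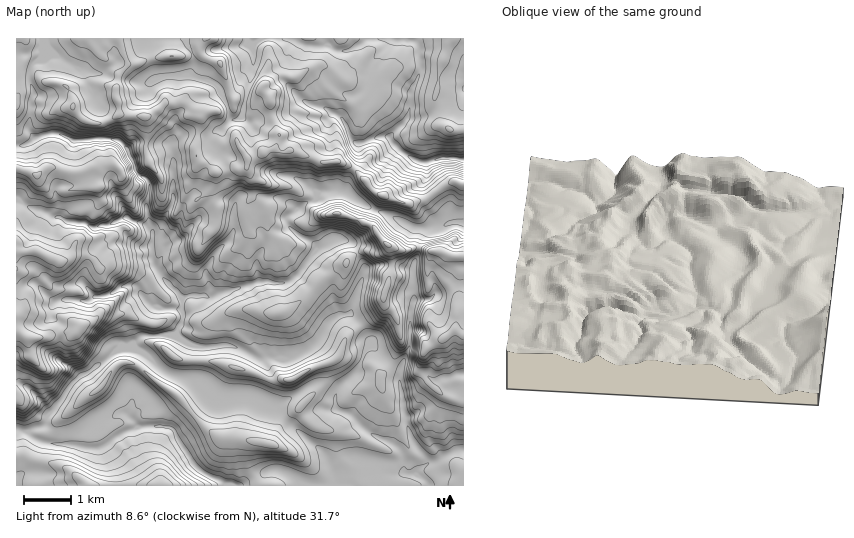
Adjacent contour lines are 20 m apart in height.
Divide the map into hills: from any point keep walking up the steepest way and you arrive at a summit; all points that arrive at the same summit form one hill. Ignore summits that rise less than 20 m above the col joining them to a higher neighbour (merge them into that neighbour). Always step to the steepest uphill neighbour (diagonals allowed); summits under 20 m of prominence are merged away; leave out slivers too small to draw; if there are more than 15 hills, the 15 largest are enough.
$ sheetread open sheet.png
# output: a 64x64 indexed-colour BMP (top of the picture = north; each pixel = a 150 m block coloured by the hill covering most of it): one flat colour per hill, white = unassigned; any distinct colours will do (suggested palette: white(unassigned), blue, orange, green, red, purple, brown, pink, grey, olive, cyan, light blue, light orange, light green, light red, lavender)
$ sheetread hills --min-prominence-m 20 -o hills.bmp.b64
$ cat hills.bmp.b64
<image width="64" height="64" href="data:image/bmp;base64,Qk12CAAAAAAAAHYAAAAoAAAAQAAAAEAAAAABAAQAAAAAAAAIAAATCwAAEwsAABAAAAAAAAAA////ALR3HwAOf/8ALKAsACgn1gC9Z5QAS1aMAMJ34wB/f38AIr28AM++FwDox64AeLv/AIrfmACWmP8A1bDFAO7u7u7u7u67u7u7u7u7u0RBERERREREERERERERERERvu7u7u7u7ru7u7u7u7RERERBERREREERERERERERERG7vu7u7u7uu7u7u7u7REREREREREREQREREREREREREbu+7u7u7u67u7u7u7RERERERERERERBERERERERERERu77u7u7u67u7u7u7tERERERERERERBERERERERERERG7vu7u7pmbu7u7u7tERERERERERERBEREREREREREREbu5mZmZmZm7u7u7tERERERERERERBERERERERERERERu5mZmZmZmZu7u7u0RERERERERERBEREREREREREREREREZmZmZmZmZREREREREREREREQRERERERERERERERERERmZmZmZmZlEREREREREREREQREREREREREREREREREREZmZmZmZlEREREREREREREQRERERERERERERERERERESKZmZmZmUREREREREREREVRERERERERERERERERERESIimZmZmZlEREREREVVVFVVVRERERERERERERERERESIiKZmZmZmURERERFVVVVVVVVVRERURERERERERERESIiIimZmZmURERERFVVVVVVVVVVURVVEREREcwRERESIiIiIpmZmZlERERVVVVVVVVVVVVVVVVRERERzMzMwRIiIiIiIpmZmUREVVVVVVVVVVVVVVVVVVURERHMzMzMwiIiIiIiKZmZlEVVVVVVVVVVVVVVVVVVVRERd8zMzMzCIiICIiIimZmZVVVVVVVVVVERERVVVVVVURd3fMzMzMAAAAIiIiIimVVVVVVVVVVRERERERVVVVVRd3d8zMzMwAAAAiIiIiIiVVVVUREREREREREREVVVVVV3d3zMzMzAAAACIiIiIiIiIiURERERERERERERFVVVV3d3fMzMzMAAAAIiIiIiIiIiIhEREREREREREREVVVVXd3d8zMzMwAAAAiIiIiIiIiIiIRERERERERERERFVVXd3d3zMzMzAAAAiIiIiIiIiIiIhERERERERERERERBXd3d3fMzMzMAAACIiIiIiIiIhEREREREREREREREREAd3d3d3zMzMwAAAIiIiIiIiIhEREREREREREREREREAB3d3d3fMzMzAAAIiIiIiIiIiIRERETMREREREREREQAAd3d3d//8zMIAIiIiIiIiIiIhEREREzMzERERERERAAB3d3d3///MwiIiIiIiIiIiIiIREREzMzMzEREREREAAHd3d3f////yIiIiIiIiIiIiIRERETMzMzEREREREAAAB3d3d/////IiIiIiIiIiIiIhEREREzMzMREREREAAAAHd3d3////8iIiIiIiIiIiIhERERETMzMzEREREAAAAHd3d3f////yIiIiIiIiIiIiEREREREzMzMRERERAAAAd3d3d/////IiIiIiIiIiIhERERERERMzMxEREREAAAd3d3d3f///8iIiIiIiIiIhERERERERETMzERERAAAAd3d3d3d////yIiIiIiIiIhERERERERERMzMRERAAAAAHd3d3d3f///IiIiIiJmZiERYREREREREzMxERAAAAAAB3d3d6qqqv8iIiZmZmZmZmZhERERERETMzEREAAAAAAHd3eqqqqqACImZmZmZmZmZmERERERERMzMRERAAAAAAd6qqqqqqAAJmZmZmZmZmZmYREREREREzMzERMzAAAACqqqqqqqAABmZmZmZmZmZmZhERERERETMzMzMzMwAACqqqqqqqAAAGZmZmZmZmZmZmERERERETMzMzMzMzMzOqqqqqqqoAAAZmZmZmZmZmZmYRERERERMzMzMzMzMzM6qqqqqqoAAABmZmZmZmZmZmYREREREREzMzMzMzMzMzOqqqqqqqAAAGZmZmZmZmZmYRERERERETMzMzMzMzMzM6qqqqqqoAAAZmZmZmZmZmZhERERERERMzMzMzMzMzMzOqqqqqiIAABmZmZmZmZmZhERERERERMzMzMzMzMzMzM6qqqoiIiIiGZmZmZmZmZmERERERERMzMzMzMzMzMzMzqqqoiIiIiIAGZmZhEWZhEREREREREzMzMzMzMzMzMzERqqiIiIiIgAERERERERERERERERETMzMzMzMzMzMzMRERGIiIiIiAARERERERERERERERERETMzMzMzMzMzMRERERiIiIiIABERERERERERERERERERET3TMzMzMzMxEREREYiIiIgAERERERERERERERERERER3d3d3d3d0RERERERiIiIiAAREREREREREREREREREREd3d3d3RERERERERGIiIiIABERERERERERERERERERER3d3d3REREREREREYiIiIgAERERERERERERERERERABHd3d3RERERERERERGIiIiAARERERERERERERERERAAAd3d3REREREREREREYiIiIABEREREREREREQABEAAAABHd3RERERERERERERiIiIgAERERERERERERAAAAAAAAAN3d0REREREREREREYiIiAABERERERERERAAAAAAAAAA3d3RERERERERERERiIiIAAAREREREREREAAAAAAAAADd3dERERERERERERGIiIgAABEREREREREQAAAAAAAAAN3d3REREREREREREYiIiAAAERERERERERAAAAAAAAAB3d3dEREREREREREYiIiI"/>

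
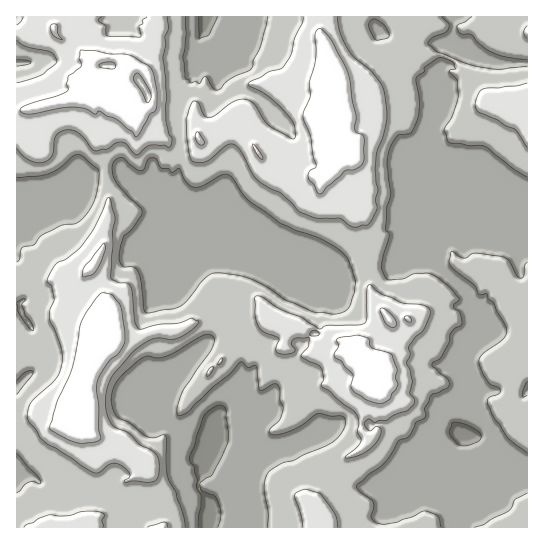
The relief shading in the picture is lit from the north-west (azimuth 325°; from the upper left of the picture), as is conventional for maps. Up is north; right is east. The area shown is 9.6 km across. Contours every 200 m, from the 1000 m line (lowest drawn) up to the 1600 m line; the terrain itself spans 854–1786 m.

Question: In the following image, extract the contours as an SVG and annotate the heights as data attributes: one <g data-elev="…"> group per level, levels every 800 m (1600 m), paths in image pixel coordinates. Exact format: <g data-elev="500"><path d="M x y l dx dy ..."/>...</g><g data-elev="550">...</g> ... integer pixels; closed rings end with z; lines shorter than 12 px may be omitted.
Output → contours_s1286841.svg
<g data-elev="1600"><path d="M79 443l16-1 5-3-2-12-1-45 9-17 5-6 7-5 7-12 0-12-4-24-8-11-9-2-3 0-6 6-9 14-5 10-9 46-14 30-8 26 0 4 1 1 16 9z"/><path d="M377 403l5 0 8-4 8-14-3-7 2-9-5-14-3-2-16-5-3-3-1-6-5-2-9-2-17 3-1 3 2 5-5 9 2 3 6 4 3 4 8 8 0 3-2 9 1 3 3 4 10 6z"/><path d="M391 327l5-1-1-6-9-10-5-2-1 3 5 11z"/><path d="M408 322l3 0 0-3-2-2-3-1-2 2z"/><path d="M83 277l8-2 6-5 8-18 0-9-20 23-2 4z"/><path d="M319 194l3-1 4-6 19-16 9-1 8-5 2-7 0-17-1-6-6-2-2-4 1-12-9-46-16-31-8-9-4-3-2 2-2 4 1 21-7 27 1 15-7 18 8 22 2 20 3 8 0 2-7 6-1 5z"/><path d="M262 159l1-1-1-3-9-11 2 8z"/><path d="M200 145l3 0 2-3-6-9-2-1-2 6z"/><path d="M136 137l5-5 9-18 5-3 2-5 0-15-3-16-4-8-21-12-48-5-2 8 2 8-13 11-2 6 2 6-1 2-10 5-30 9-5 2-2 3 2 3 7 1 41-7 13 1 12 6 4-3 8 5 11 4 15 12z"/><path d="M147 103l-5-11-8-11 0-4 3-4 4 4 10 16 0 5z"/><path d="M109 69l-8-1-2-3 10-3 6 1 1 4-2 2z"/><path d="M60 39l2 0-4-6 0-7-3-2-4 1-1 4 2 5z"/></g>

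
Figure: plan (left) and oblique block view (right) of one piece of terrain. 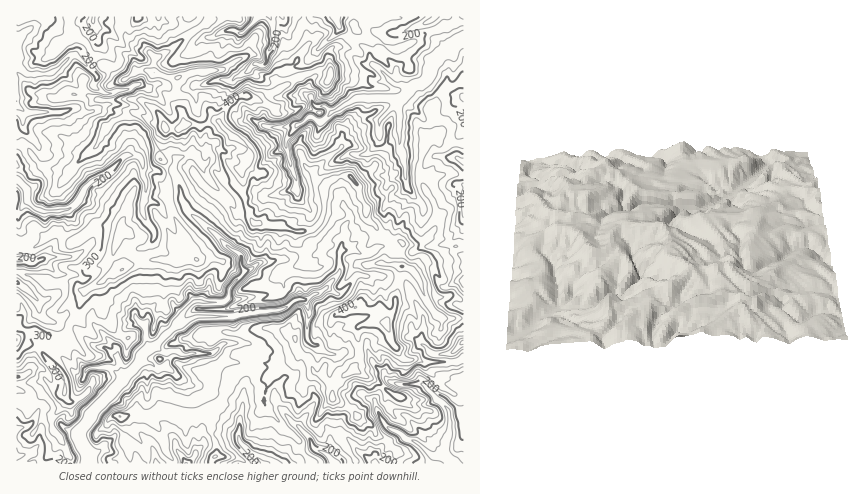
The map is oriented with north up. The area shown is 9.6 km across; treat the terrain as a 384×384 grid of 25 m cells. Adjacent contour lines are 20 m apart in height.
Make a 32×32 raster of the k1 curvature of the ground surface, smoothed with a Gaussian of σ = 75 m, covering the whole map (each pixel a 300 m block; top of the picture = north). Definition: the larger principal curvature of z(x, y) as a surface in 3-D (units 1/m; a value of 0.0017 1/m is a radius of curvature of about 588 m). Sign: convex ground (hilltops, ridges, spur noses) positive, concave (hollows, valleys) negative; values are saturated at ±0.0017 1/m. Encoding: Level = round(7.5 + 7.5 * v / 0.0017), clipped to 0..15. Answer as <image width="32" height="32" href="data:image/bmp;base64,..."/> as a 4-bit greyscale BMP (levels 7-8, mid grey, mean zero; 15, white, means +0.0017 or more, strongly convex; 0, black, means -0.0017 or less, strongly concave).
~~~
<image width="32" height="32" href="data:image/bmp;base64,Qk12AgAAAAAAAHYAAAAoAAAAIAAAACAAAAABAAQAAAAAAAACAAATCwAAEwsAABAAAAAAAAAAAAAAABEREQAiIiIAMzMzAERERABVVVUAZmZmAHd3dwCIiIgAmZmZAKqqqgC7u7sAzMzMAN3d3QDu7u4A////AJmsqKqau5vc2Im7e7esuImornx6mMi5yJqZyquZ6pmLmtqN6YmZmai5nJx4v5u5i6i8p/+5mZmpqriuium6vLupjfqJyZiImYuJuPuZvtqMqa6vmKu5iImKianKfOqI2Zi9jLiaecqJiKiLnduLi4i52c7MmcyaqZmJupjJjfzOyYmpi8ity5mHereoqc2JyMypmqzNmd//7dy7qKjXicnImKiqediamKquy9yZyJrtyImnmYm7ms/u6qyq6quOmZmovJiIm6v8+625mbiKrJrtqZnMh4mZ3Juqm5uYetmZiIqZmauqu925mKmqzcyqmcybp5mImKmpq6iYh4ibmIuay8qKqampmqq7y4eKqouYq6mai5m7iJrMuouYrZmJuJq6iZq6qoiZx5maqMyJqpqp3Iqp2MiLmbeYi6fomZuJmay3isq4yqm7u7veyZm5q4uYyqi52beaysf7mZyouZjJeJypeceImdqr+Ny4t6qamamJx3jbma+5uPisl8eqmJqYicur28roiNupvanIuZiKqHqprZuarqzd/JirqJuIq8zLu8mZipv7unvZiriJuKh5yM/MzsyXqqzs+qqJp6qbqLu23Ze976jJmvmIqbeYmruMiZ7aeYrrqcjpmaqoiIiayZmpermYvqmcq5mJu5epiaebiomMzLyYqYqqqpi7"/>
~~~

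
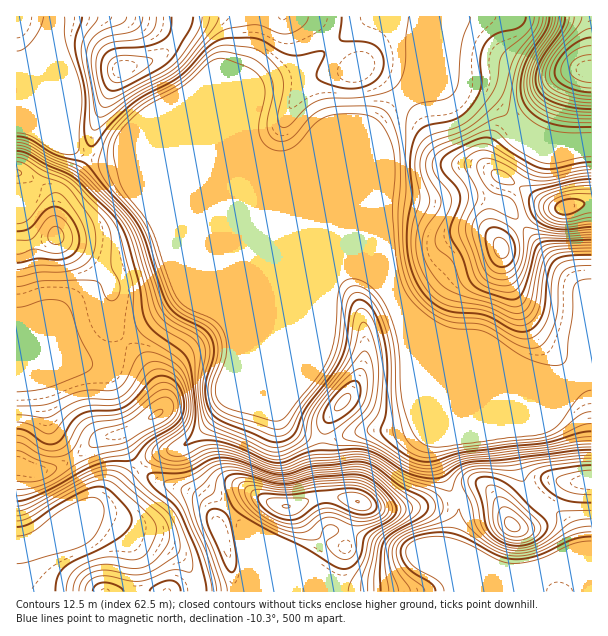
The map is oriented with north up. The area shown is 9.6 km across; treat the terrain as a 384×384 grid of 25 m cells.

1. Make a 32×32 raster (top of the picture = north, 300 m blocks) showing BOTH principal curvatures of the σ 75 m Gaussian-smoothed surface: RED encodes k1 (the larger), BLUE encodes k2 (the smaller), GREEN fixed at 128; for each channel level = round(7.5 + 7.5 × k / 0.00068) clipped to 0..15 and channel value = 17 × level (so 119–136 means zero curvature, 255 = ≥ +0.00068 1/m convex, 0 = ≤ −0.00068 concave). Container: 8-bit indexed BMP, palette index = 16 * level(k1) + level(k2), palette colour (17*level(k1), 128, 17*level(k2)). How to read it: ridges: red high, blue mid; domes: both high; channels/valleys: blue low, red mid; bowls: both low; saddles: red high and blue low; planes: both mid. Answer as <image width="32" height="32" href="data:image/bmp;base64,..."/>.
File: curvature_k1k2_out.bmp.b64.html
<image width="32" height="32" href="data:image/bmp;base64,Qk02CAAAAAAAADYEAAAoAAAAIAAAACAAAAABAAgAAAAAAAAEAAATCwAAEwsAAAABAAAAAAAAAIAAABGAAAAigAAAM4AAAESAAABVgAAAZoAAAHeAAACIgAAAmYAAAKqAAAC7gAAAzIAAAN2AAADugAAA/4AAAACAEQARgBEAIoARADOAEQBEgBEAVYARAGaAEQB3gBEAiIARAJmAEQCqgBEAu4ARAMyAEQDdgBEA7oARAP+AEQAAgCIAEYAiACKAIgAzgCIARIAiAFWAIgBmgCIAd4AiAIiAIgCZgCIAqoAiALuAIgDMgCIA3YAiAO6AIgD/gCIAAIAzABGAMwAigDMAM4AzAESAMwBVgDMAZoAzAHeAMwCIgDMAmYAzAKqAMwC7gDMAzIAzAN2AMwDugDMA/4AzAACARAARgEQAIoBEADOARABEgEQAVYBEAGaARAB3gEQAiIBEAJmARACqgEQAu4BEAMyARADdgEQA7oBEAP+ARAAAgFUAEYBVACKAVQAzgFUARIBVAFWAVQBmgFUAd4BVAIiAVQCZgFUAqoBVALuAVQDMgFUA3YBVAO6AVQD/gFUAAIBmABGAZgAigGYAM4BmAESAZgBVgGYAZoBmAHeAZgCIgGYAmYBmAKqAZgC7gGYAzIBmAN2AZgDugGYA/4BmAACAdwARgHcAIoB3ADOAdwBEgHcAVYB3AGaAdwB3gHcAiIB3AJmAdwCqgHcAu4B3AMyAdwDdgHcA7oB3AP+AdwAAgIgAEYCIACKAiAAzgIgARICIAFWAiABmgIgAd4CIAIiAiACZgIgAqoCIALuAiADMgIgA3YCIAO6AiAD/gIgAAICZABGAmQAigJkAM4CZAESAmQBVgJkAZoCZAHeAmQCIgJkAmYCZAKqAmQC7gJkAzICZAN2AmQDugJkA/4CZAACAqgARgKoAIoCqADOAqgBEgKoAVYCqAGaAqgB3gKoAiICqAJmAqgCqgKoAu4CqAMyAqgDdgKoA7oCqAP+AqgAAgLsAEYC7ACKAuwAzgLsARIC7AFWAuwBmgLsAd4C7AIiAuwCZgLsAqoC7ALuAuwDMgLsA3YC7AO6AuwD/gLsAAIDMABGAzAAigMwAM4DMAESAzABVgMwAZoDMAHeAzACIgMwAmYDMAKqAzAC7gMwAzIDMAN2AzADugMwA/4DMAACA3QARgN0AIoDdADOA3QBEgN0AVYDdAGaA3QB3gN0AiIDdAJmA3QCqgN0Au4DdAMyA3QDdgN0A7oDdAP+A3QAAgO4AEYDuACKA7gAzgO4ARIDuAFWA7gBmgO4Ad4DuAIiA7gCZgO4AqoDuALuA7gDMgO4A3YDuAO6A7gD/gO4AAID/ABGA/wAigP8AM4D/AESA/wBVgP8AZoD/AHeA/wCIgP8AmYD/AKqA/wC7gP8AzID/AN2A/wDugP8A/4D/AIeHlbfKyMbHuZVy1pZ3d3d3hraWlrbHtYaHh4eGl5eHh4eWlZaFZXWWg4Topod3d3WWx7aUdHKFh3aBkICBhXeGhoZ1hYZ2doWDlveFd4OCpqfJtnJAYXNygaTI16RxcpSEd3d2h3d2ZIXY2HKAk8WTY6HCpZSUpLXE6f359sWmtoNydXaGdHR1ptilodf6+rWT2Pz59ffWk4TX6IWSlYe4t4RxY3WGp9fXp5T3+Pb29/b6/MfE19SipuemgpWoqMj5+LZzdLbm1rXH+PjGYnO3p7jIl4WEs/f66cXW+OjouKbV9tamw5BgYrbXpWJBdKJxlMaUYlNytKamx9fHx7inZHSo2OjXo4CQsZWEdFRzwqCQkIF0ZHOAgHCAcGCCk5aFhai4tvb4++SwdHSDY4Po+JWElYR2d4d3h4d2dIOVhnaGloVlhsj72nFRdYd3gKb5+aimc3d3h4eHh3d3hpZ2doWFhWV1t+jmYXJ3d4eGcKb4yJdyd3eHd3d3h4eHh3d3h3d2doW2t9S2gId3d3d0cdbnl4J3d4d3h4eGhoeHh4eHh4eHlqaGqMmih4eHd3dxtvengoeHh3d2g6aWh4eHh4eHiIeXlqe4t5KHh4eHd3K3+JaDh4SDc3OmtpWGd4d3d3eIl6emlHKBhoeHh3d3gsf5koWClZd2dsjIlYWHhnZ2hoeYuLdydHeHh4eHd3eE1saDgpa5t6aXx8eFdXeGdYWFhqfIl3B3d4eHd4d3d4eUhIaCuKiVpsjXpmRkdaiWqKaWp8eEcneHh4eHh4d3h4eHhZPJl3SG2uuXYmJyxsfLp5a4yIGGh4eHh4eHh4eHd3eElLmXlafp2bGQhHV0qMmWt+mmgIeHh4eHh4eHd4eHh4SVqJeWuMeTwPfr1nWVtqfXpoCGh4eHh4eHh4d3h4eHhJaWdXWllHPE+fv2hrbZyIRwdHeHh4eHh4eHd4eHh4d1hZaGdoanxuS1uMj69reyknR3d4eHh4eHh4eHh4eHd3WEqbm4uNnIhWNylNmBYJHFc3d3h4eHh4eGlYWHd4d3dYW3uLe5t3RzdHKBoIJ3lPdydXd3h4d3h5W5l3R3d3d0lqWFdZa1hISDg4KHh3eC97ZwdHeHd4eHhLi4hnR0dYaXl3ZldaaUk5WVhYeHd3HX55ZxgIV3d3d1l6enl5iXloaHd3Z2hpPFyKiph4d3cbja6MenkIR3d3WWl5eXqJiXhnd3d3d2g8b62tqGh4WUyMrI5/m4cGN1dpeXh4eYmJeHh3eHh4eSpNrauZh2haa3l4aWt9ellJeGl4eHhoaHh4d3d4eHl4SBlte3mIaGhpSEdIaXyLelp6eYmIeHh3eHh4d3d4eGdVJiw8Q="/>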